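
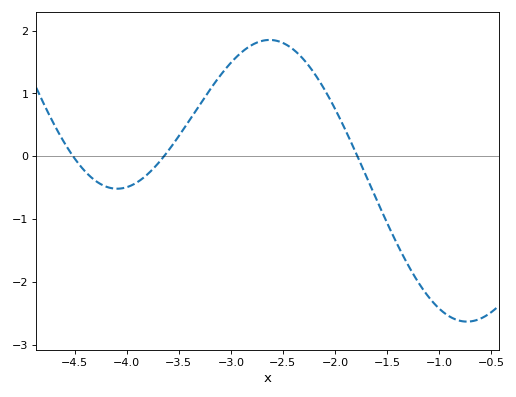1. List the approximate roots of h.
-4.52, -3.64, -1.78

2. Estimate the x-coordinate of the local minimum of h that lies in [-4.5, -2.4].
-4.09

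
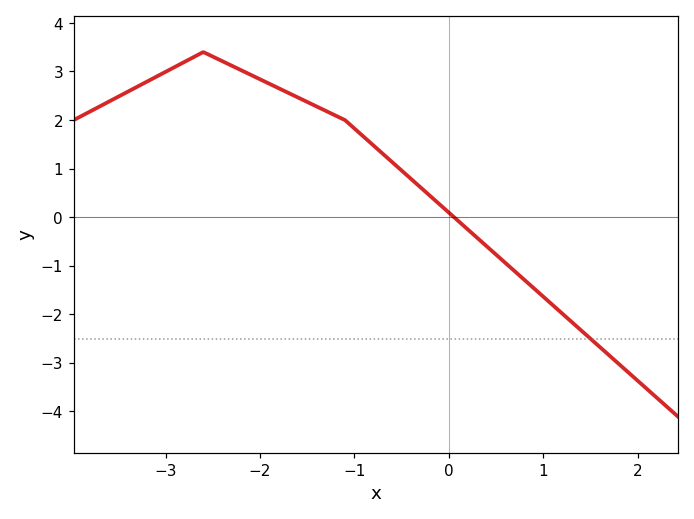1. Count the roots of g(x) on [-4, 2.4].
1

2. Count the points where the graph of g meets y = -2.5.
1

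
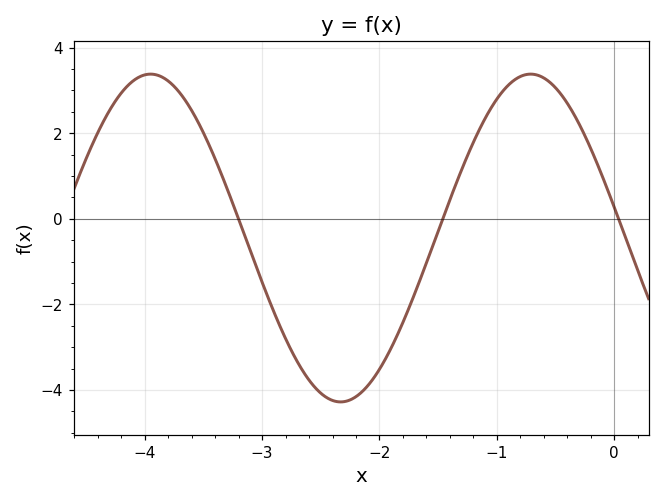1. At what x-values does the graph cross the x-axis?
-3.2, -1.5, 0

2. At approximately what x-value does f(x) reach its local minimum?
-2.3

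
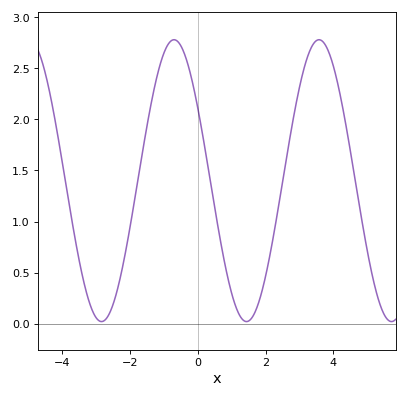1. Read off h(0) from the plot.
2.11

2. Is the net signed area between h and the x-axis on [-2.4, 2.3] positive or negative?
positive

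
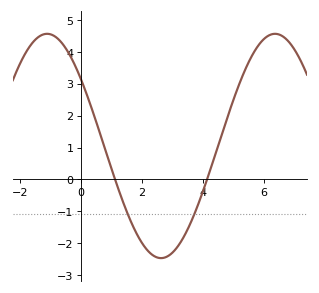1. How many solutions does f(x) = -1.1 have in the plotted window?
2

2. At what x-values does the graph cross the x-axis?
1.11, 4.13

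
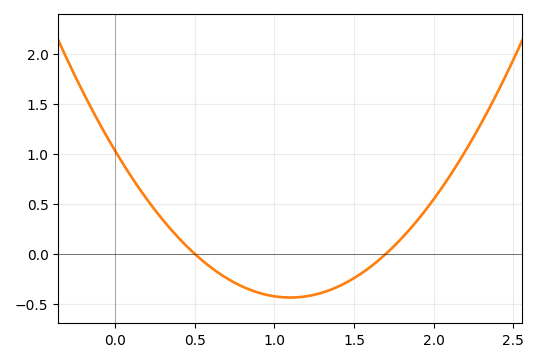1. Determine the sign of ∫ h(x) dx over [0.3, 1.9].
negative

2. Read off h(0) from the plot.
1.03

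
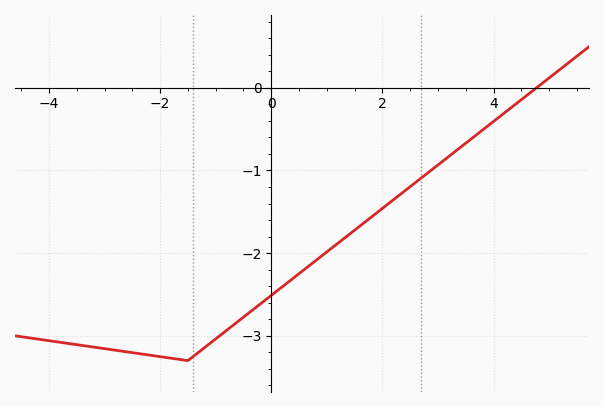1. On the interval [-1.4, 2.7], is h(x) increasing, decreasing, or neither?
increasing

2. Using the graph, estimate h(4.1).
-0.4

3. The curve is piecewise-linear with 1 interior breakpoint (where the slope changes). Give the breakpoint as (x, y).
(-1.5, -3.3)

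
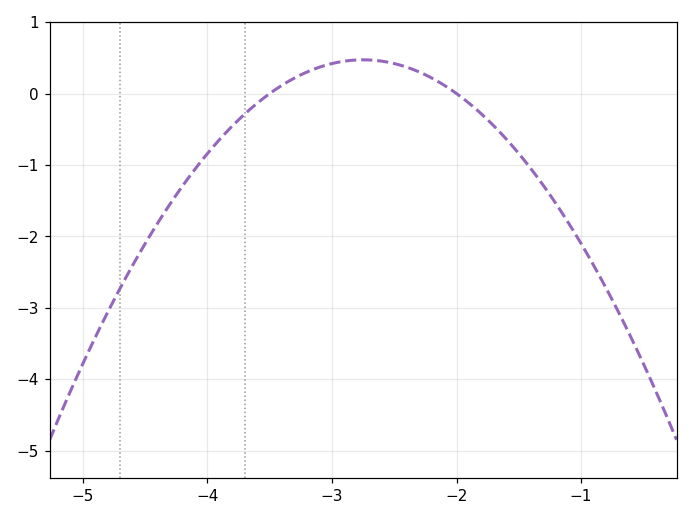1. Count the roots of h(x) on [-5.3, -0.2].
2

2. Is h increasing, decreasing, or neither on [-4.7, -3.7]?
increasing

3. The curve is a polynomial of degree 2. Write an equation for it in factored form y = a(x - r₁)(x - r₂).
y = -0.84(x + 3.5)(x + 2)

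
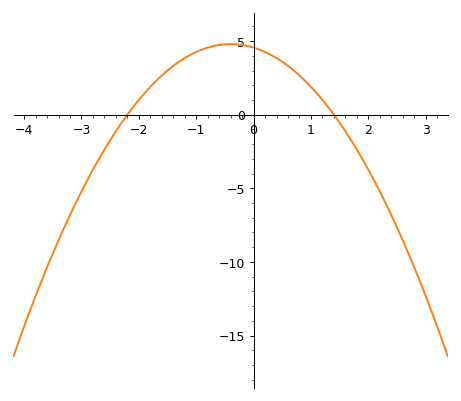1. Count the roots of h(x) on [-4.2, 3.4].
2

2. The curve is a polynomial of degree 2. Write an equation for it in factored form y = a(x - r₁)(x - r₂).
y = -1.48(x + 2.2)(x - 1.4)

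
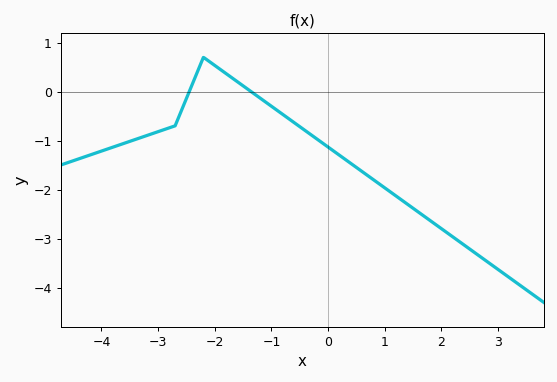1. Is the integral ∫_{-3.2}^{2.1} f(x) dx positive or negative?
negative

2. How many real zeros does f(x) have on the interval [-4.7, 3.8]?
2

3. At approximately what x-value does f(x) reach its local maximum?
-2.2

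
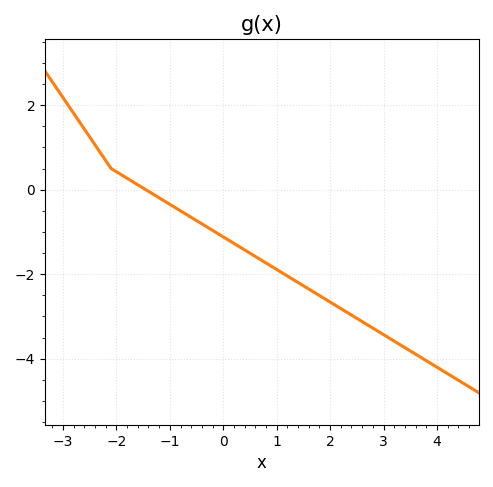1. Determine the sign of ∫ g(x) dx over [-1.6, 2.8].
negative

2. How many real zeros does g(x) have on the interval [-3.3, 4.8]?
1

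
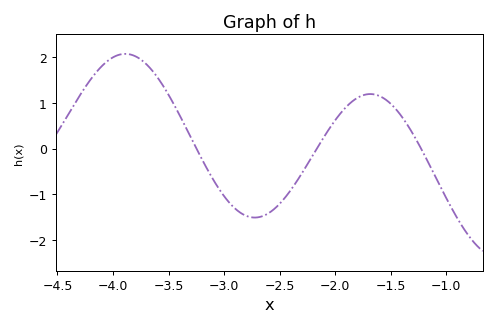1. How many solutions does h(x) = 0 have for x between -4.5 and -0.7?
3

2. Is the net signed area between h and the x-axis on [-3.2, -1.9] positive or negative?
negative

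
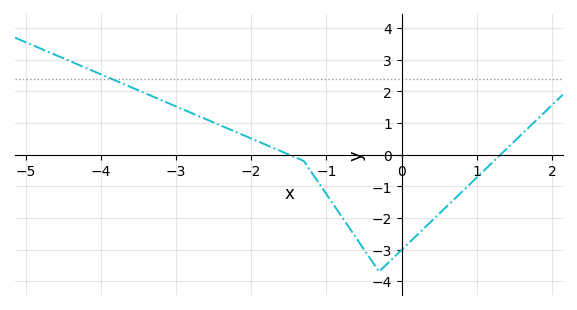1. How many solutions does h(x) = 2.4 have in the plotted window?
1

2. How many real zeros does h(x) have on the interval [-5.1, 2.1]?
2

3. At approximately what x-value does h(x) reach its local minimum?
-0.3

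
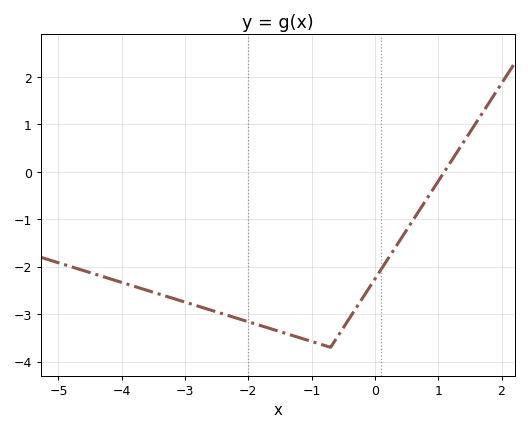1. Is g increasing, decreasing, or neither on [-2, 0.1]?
neither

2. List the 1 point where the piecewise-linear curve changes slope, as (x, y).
(-0.7, -3.7)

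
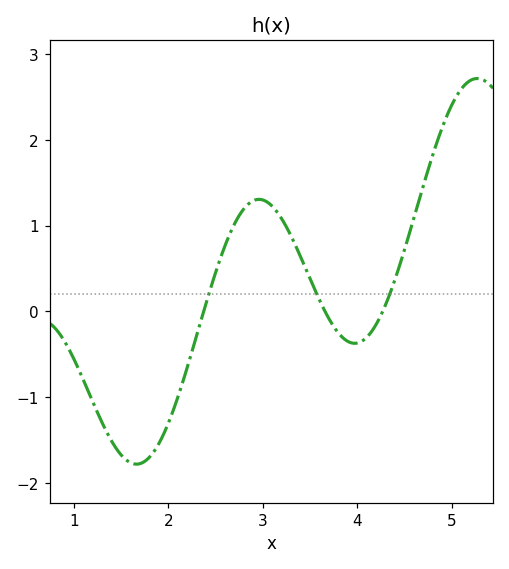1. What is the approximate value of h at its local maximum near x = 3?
1.31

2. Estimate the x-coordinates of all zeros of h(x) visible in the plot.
2.37, 3.66, 4.27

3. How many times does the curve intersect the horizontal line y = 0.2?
3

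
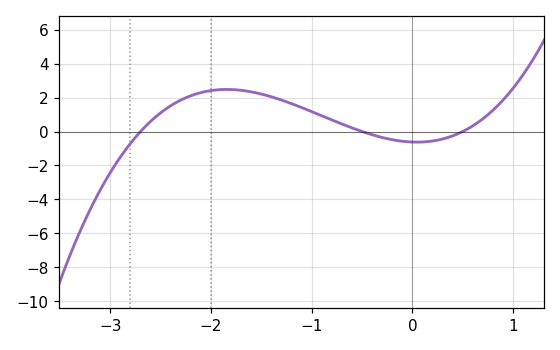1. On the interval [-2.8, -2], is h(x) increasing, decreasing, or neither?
increasing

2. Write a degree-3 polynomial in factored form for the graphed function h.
y = 0.92(x + 2.7)(x + 0.5)(x - 0.5)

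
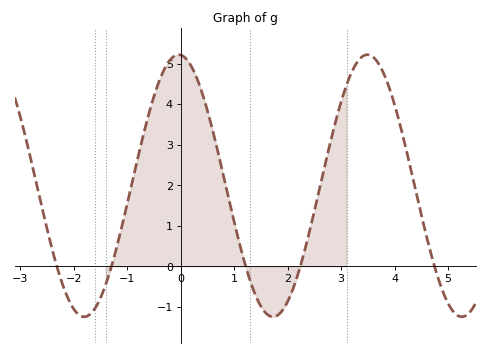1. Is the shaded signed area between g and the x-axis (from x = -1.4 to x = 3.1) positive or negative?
positive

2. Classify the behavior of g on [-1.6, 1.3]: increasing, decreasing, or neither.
neither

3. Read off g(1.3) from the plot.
-0.4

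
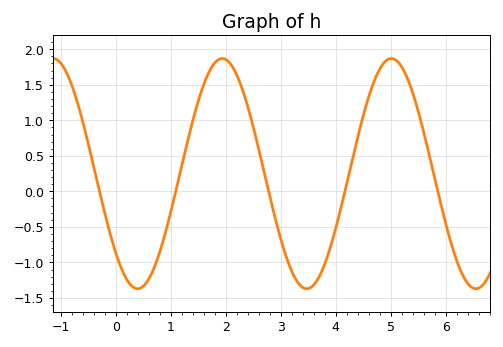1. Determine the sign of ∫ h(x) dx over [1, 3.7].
positive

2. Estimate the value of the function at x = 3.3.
-1.27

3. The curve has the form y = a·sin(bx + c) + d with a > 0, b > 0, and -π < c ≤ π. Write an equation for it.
y = 1.62sin(2.04x - 2.37) + 0.25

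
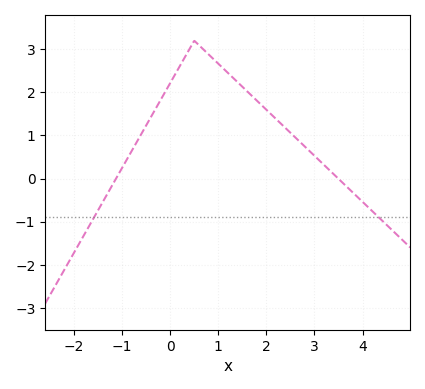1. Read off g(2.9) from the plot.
0.6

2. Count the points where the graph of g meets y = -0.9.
2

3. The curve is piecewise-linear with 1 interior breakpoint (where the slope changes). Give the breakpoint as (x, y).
(0.5, 3.2)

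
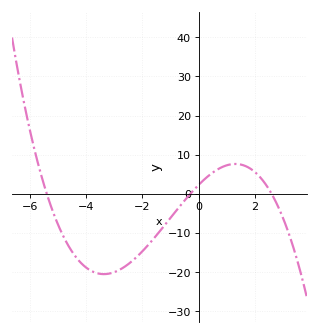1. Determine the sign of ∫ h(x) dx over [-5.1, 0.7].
negative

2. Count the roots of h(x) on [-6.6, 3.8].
3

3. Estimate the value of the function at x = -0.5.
-1.67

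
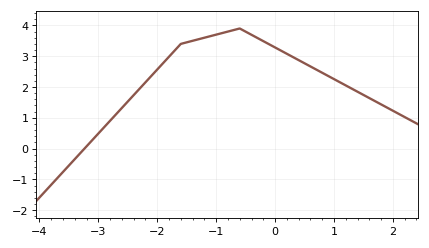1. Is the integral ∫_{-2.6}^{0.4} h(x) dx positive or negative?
positive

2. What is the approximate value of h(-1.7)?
3.2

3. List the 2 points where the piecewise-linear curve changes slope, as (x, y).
(-1.6, 3.4); (-0.6, 3.9)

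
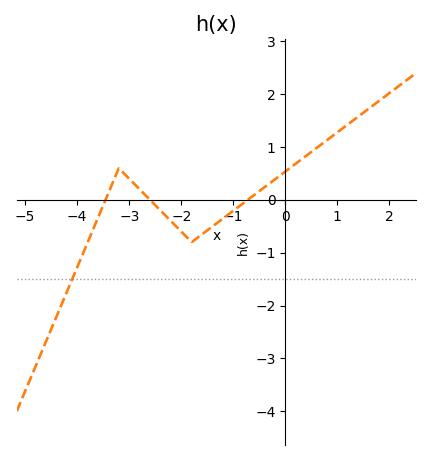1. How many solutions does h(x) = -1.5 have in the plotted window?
1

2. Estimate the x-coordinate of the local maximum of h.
-3.2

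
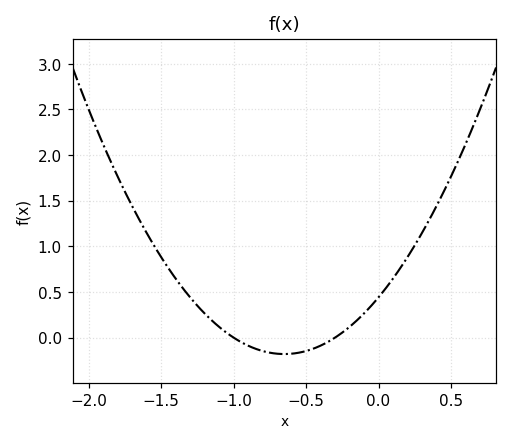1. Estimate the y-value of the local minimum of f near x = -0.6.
-0.2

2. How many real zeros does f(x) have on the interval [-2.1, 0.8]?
2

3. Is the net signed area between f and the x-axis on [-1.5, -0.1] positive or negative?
positive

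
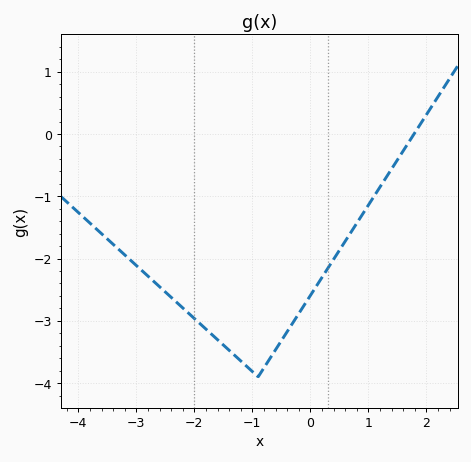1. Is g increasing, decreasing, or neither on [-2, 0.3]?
neither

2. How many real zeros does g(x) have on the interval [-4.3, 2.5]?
1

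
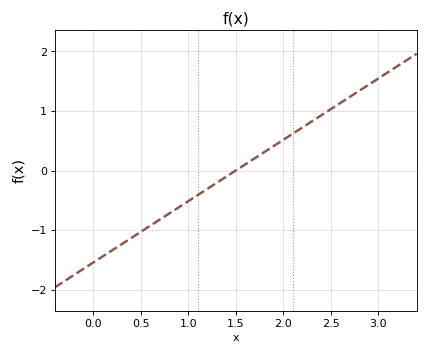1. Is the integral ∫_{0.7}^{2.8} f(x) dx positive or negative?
positive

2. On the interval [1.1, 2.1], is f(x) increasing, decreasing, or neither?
increasing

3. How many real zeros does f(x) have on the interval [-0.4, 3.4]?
1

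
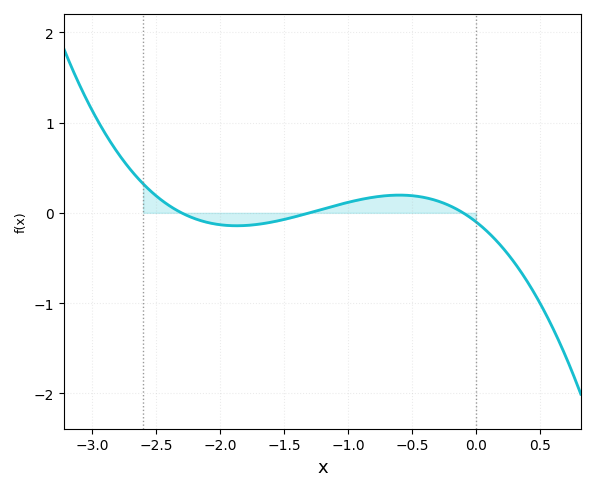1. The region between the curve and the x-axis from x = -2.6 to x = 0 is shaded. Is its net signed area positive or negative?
positive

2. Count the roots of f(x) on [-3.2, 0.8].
3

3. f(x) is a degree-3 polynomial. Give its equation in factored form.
y = -0.33(x + 2.3)(x + 1.3)(x + 0.1)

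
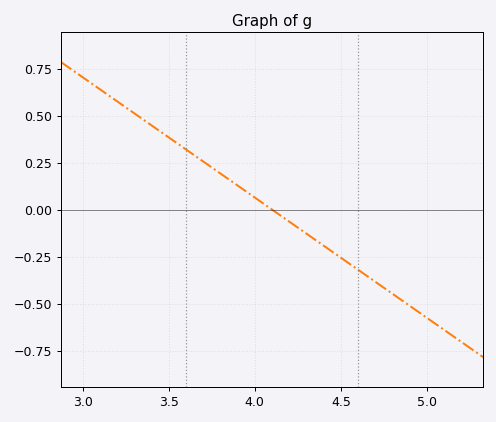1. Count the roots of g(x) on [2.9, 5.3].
1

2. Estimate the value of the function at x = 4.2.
-0.064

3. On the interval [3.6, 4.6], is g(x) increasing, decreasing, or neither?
decreasing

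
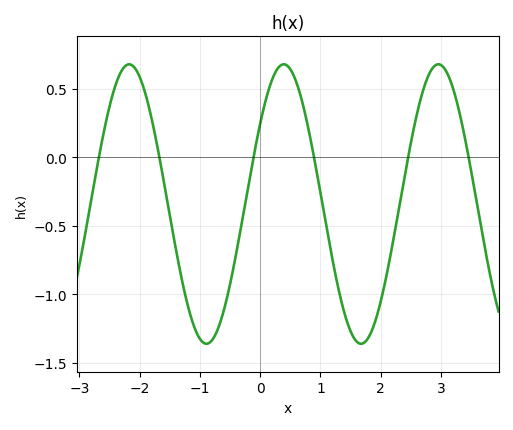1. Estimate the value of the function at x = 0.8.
0.211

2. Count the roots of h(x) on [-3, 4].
6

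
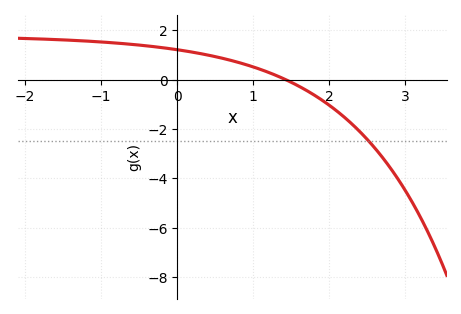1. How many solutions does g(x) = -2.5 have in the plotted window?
1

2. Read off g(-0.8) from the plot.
1.4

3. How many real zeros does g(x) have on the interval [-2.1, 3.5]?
1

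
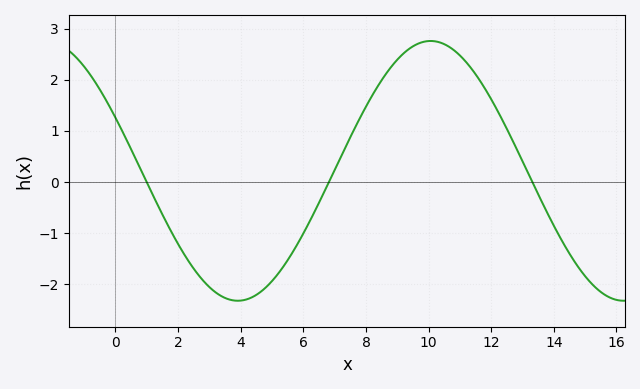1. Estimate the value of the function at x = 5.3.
-1.71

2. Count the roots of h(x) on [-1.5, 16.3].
3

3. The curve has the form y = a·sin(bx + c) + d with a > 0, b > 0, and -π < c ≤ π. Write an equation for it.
y = 2.54sin(0.51x + 2.72) + 0.22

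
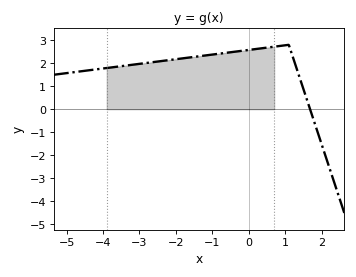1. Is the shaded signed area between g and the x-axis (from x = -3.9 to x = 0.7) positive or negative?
positive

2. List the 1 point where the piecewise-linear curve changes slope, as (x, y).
(1.1, 2.8)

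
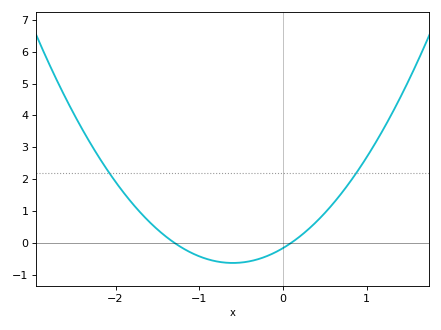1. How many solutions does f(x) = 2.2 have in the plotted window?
2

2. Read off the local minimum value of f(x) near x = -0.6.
-0.6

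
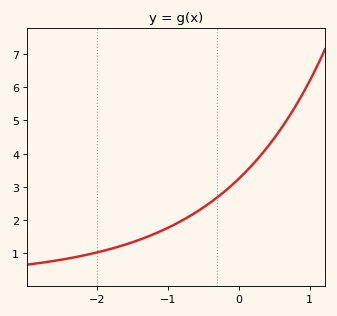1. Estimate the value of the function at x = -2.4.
0.845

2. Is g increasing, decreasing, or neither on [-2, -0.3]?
increasing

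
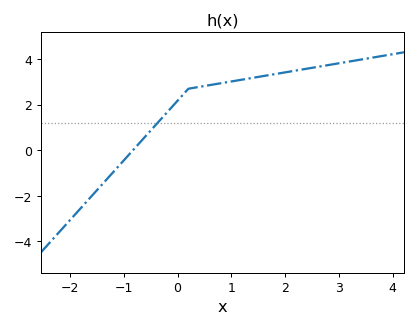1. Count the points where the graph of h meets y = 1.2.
1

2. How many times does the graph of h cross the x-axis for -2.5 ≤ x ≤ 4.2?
1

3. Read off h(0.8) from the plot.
3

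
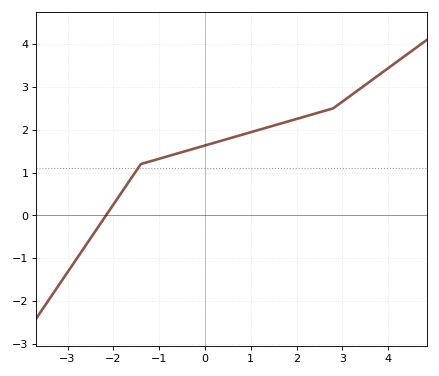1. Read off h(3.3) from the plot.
2.89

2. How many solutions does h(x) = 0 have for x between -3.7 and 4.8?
1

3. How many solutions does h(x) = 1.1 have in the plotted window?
1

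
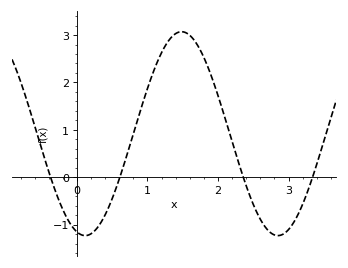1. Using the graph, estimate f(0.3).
-1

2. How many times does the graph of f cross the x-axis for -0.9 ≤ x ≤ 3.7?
4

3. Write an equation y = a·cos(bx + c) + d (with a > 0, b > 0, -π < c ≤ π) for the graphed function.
y = 2.15cos(2.3x + 2.9) + 0.92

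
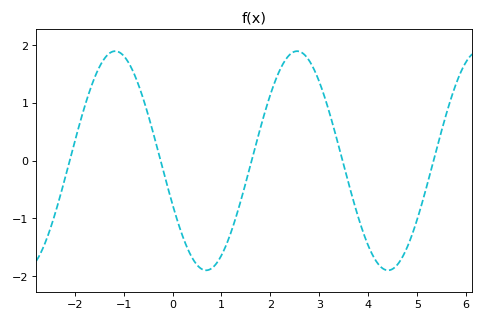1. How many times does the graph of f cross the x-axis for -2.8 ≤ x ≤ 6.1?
5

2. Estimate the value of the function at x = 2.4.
1.84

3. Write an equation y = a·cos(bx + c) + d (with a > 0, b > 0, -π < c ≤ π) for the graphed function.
y = 1.9cos(1.69x + 1.98) + 0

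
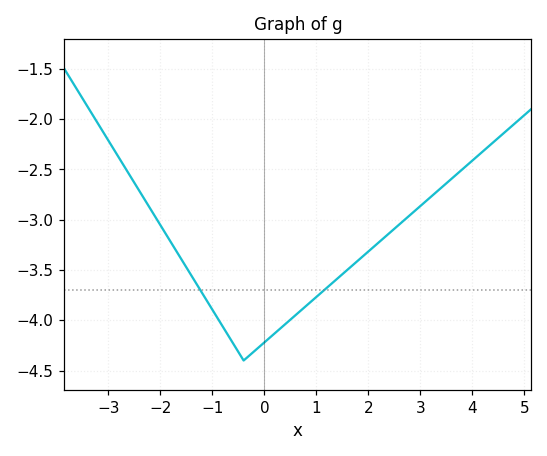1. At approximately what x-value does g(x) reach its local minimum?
-0.4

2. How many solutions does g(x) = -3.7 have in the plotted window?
2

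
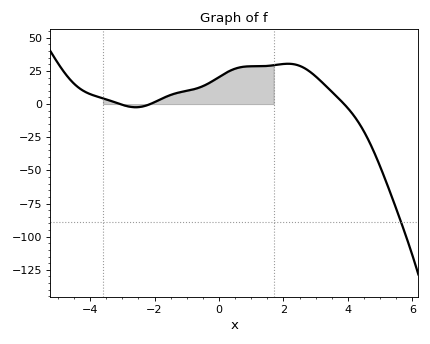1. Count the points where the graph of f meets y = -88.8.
1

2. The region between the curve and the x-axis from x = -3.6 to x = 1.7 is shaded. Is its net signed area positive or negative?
positive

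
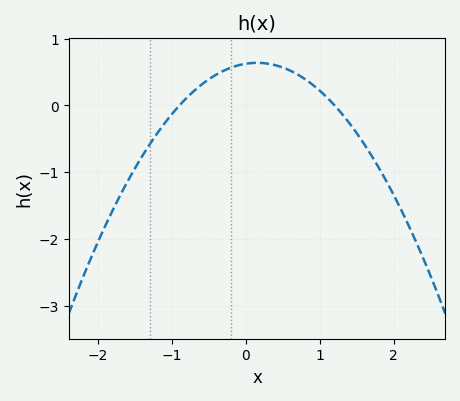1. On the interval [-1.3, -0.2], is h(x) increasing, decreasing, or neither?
increasing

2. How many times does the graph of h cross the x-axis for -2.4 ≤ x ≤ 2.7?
2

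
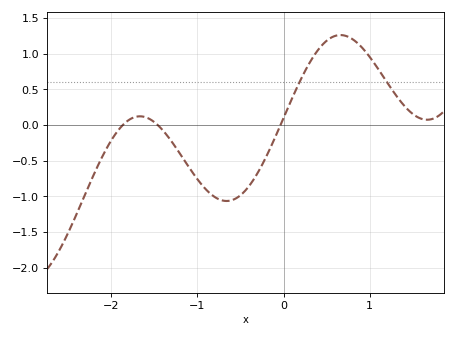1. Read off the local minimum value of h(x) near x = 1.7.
0.05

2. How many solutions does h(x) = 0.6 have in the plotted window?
2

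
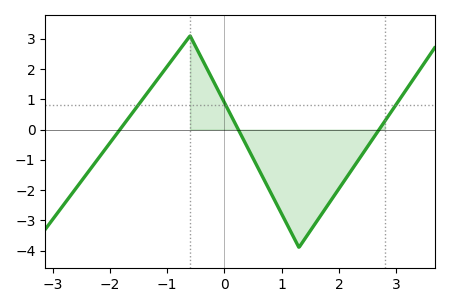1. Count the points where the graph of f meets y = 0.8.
3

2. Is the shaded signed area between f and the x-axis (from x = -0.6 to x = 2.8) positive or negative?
negative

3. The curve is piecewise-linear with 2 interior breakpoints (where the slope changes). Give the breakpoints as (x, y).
(-0.6, 3.1); (1.3, -3.9)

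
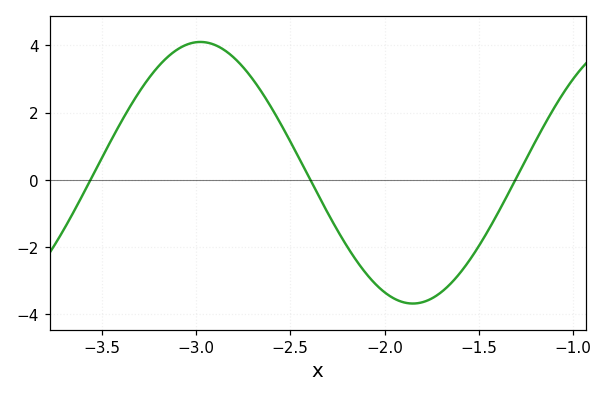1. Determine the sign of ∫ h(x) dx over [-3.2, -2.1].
positive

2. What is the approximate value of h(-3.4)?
1.68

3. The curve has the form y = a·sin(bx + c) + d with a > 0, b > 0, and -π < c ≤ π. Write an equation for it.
y = 3.89sin(2.79x - 2.69) + 0.21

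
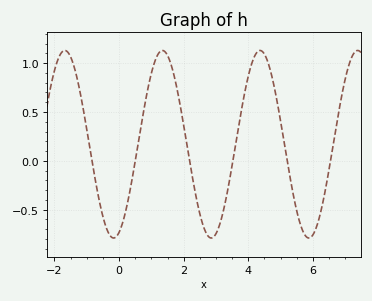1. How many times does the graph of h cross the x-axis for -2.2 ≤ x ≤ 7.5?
6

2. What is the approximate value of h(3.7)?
0.35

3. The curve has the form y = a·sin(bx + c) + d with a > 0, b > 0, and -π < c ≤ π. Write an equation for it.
y = 0.96sin(2.1x - 1.2) + 0.17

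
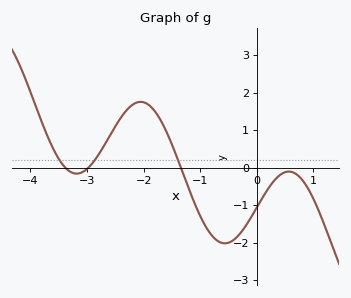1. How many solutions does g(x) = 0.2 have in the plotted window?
3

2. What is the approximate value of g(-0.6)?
-2.02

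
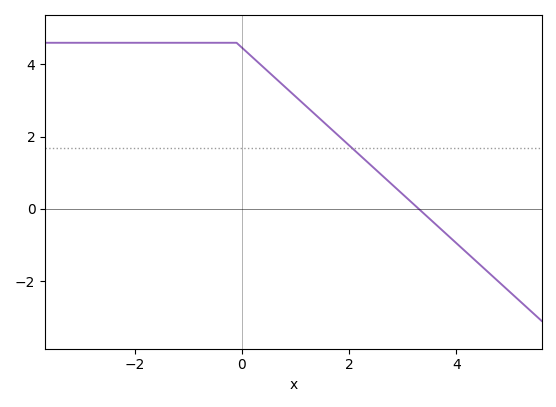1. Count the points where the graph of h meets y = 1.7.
1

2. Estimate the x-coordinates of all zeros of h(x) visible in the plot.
3.3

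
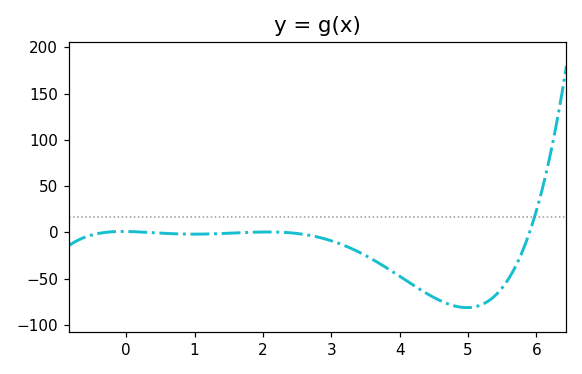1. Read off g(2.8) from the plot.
-5.05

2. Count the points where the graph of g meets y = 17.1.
1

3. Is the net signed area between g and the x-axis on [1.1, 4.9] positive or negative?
negative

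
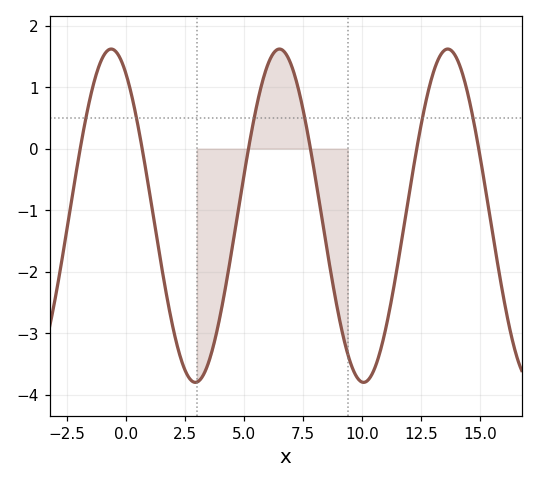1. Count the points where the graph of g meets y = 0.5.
6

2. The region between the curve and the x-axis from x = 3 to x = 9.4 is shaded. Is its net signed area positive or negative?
negative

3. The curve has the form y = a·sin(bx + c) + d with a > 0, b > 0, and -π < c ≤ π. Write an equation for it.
y = 2.71sin(0.88x + 2.13) - 1.09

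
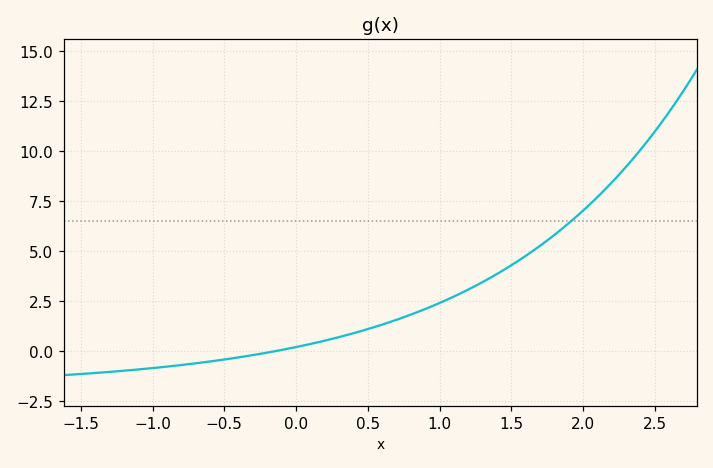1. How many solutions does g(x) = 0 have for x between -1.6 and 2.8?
1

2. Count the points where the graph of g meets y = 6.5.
1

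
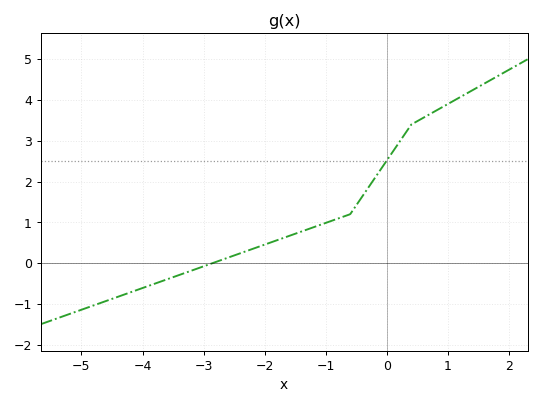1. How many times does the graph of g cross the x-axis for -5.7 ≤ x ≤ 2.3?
1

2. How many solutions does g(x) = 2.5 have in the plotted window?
1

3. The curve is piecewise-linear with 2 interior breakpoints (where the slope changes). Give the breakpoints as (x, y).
(-0.6, 1.2); (0.4, 3.4)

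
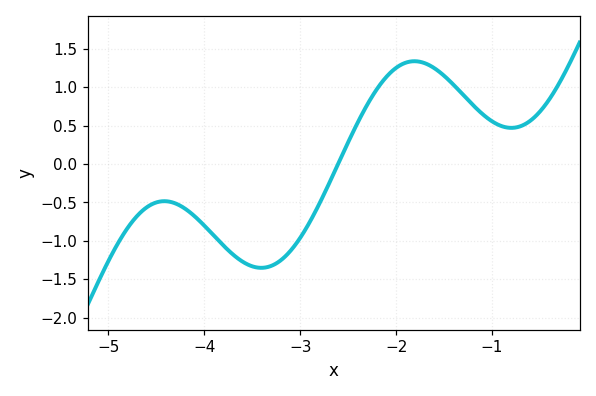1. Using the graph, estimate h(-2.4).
0.542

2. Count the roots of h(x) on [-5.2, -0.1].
1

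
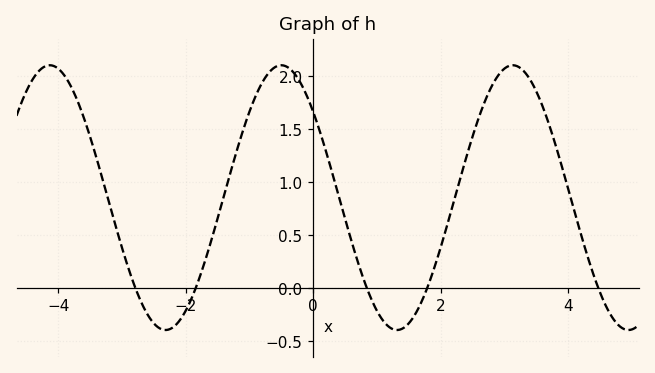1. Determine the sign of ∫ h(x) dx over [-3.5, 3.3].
positive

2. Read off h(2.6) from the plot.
1.61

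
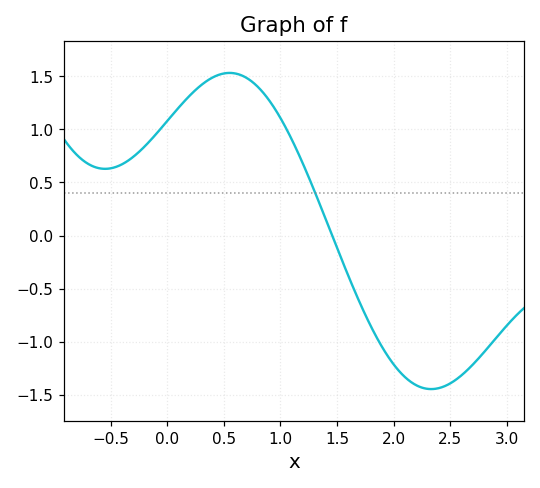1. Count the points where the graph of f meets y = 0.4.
1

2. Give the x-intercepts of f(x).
1.46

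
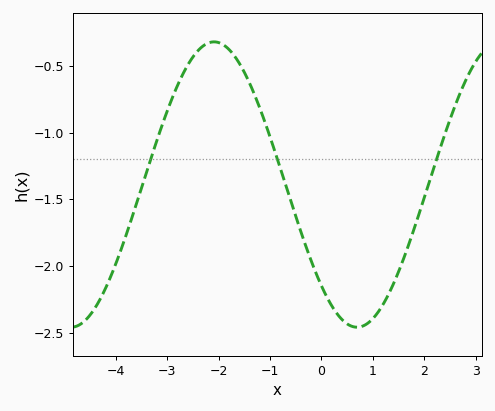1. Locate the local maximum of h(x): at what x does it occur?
-2.09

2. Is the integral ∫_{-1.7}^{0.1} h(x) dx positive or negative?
negative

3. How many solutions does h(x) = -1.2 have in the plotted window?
3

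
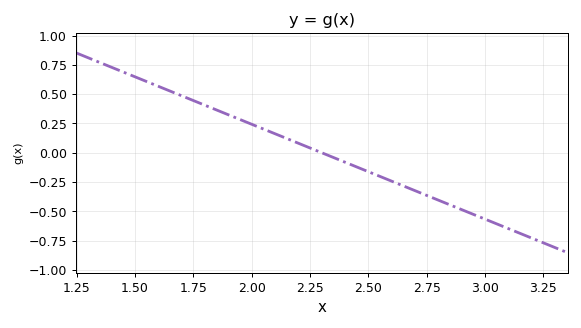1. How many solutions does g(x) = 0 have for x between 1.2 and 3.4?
1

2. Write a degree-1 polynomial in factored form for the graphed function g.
y = -0.81(x - 2.3)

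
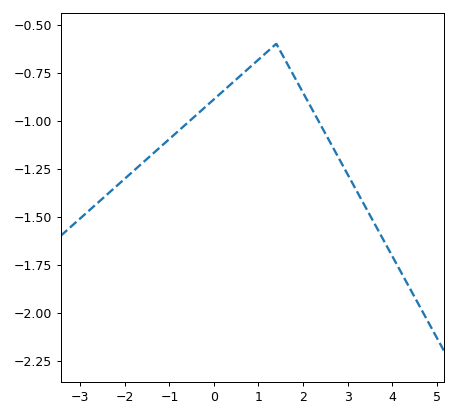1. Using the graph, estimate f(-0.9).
-1.08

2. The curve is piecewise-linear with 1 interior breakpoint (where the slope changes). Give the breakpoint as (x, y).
(1.4, -0.6)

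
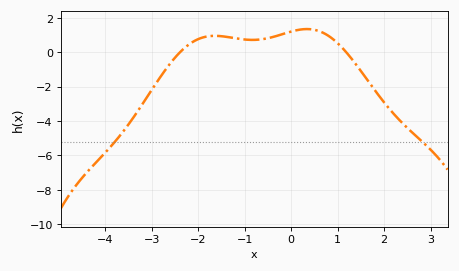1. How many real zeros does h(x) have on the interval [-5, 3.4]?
2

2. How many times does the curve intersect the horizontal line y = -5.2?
2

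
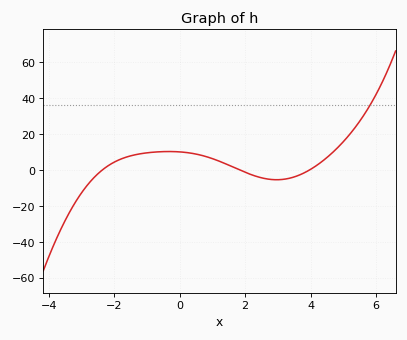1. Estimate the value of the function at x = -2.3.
0.879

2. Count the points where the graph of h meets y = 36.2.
1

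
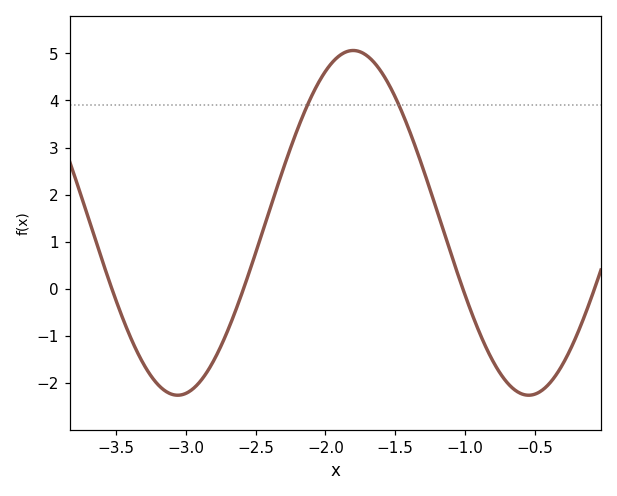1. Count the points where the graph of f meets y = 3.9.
2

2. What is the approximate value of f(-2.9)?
-2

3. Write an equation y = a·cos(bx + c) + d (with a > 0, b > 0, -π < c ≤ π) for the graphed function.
y = 3.66cos(2.5x - 1.8) + 1.4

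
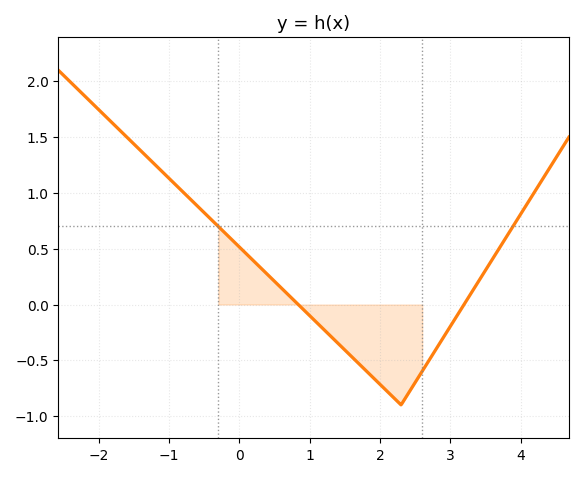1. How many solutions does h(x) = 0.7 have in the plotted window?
2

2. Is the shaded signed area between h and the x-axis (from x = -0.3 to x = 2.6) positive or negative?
negative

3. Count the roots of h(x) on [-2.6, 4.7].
2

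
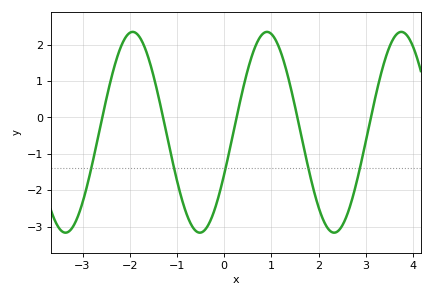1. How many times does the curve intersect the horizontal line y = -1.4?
5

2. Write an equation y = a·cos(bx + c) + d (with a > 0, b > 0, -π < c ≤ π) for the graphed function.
y = 2.76cos(2.21x - 2) - 0.41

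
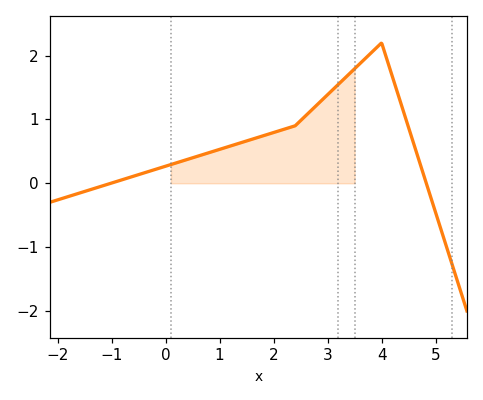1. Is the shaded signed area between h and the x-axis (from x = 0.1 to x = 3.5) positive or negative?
positive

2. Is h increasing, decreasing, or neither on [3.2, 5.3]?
neither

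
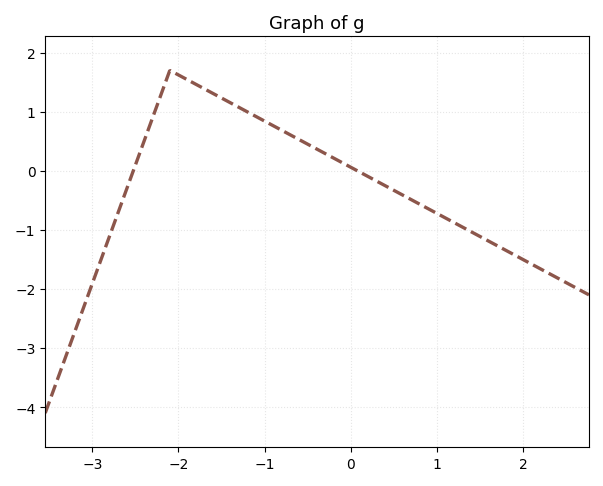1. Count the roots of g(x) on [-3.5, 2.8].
2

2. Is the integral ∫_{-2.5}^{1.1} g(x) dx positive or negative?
positive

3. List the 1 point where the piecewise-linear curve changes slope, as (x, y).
(-2.1, 1.7)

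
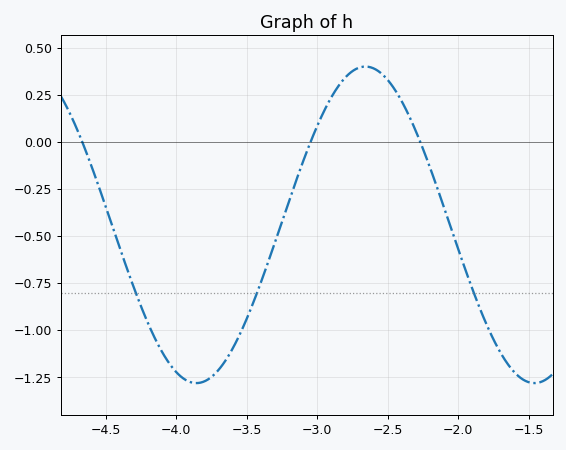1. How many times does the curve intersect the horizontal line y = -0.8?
3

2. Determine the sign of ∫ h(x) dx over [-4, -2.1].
negative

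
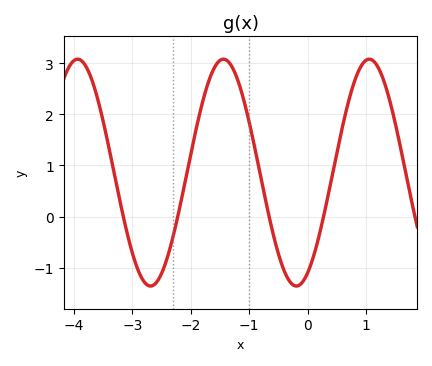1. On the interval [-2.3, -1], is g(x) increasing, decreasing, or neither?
neither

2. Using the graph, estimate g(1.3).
2.7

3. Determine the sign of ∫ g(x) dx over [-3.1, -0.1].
positive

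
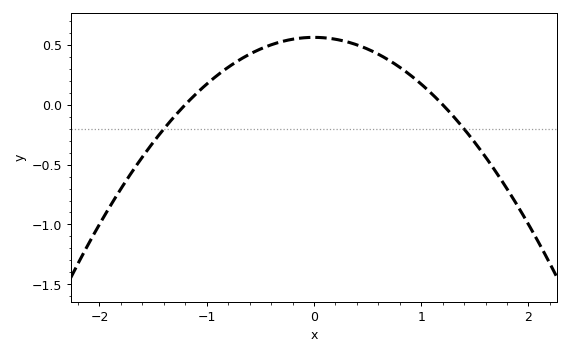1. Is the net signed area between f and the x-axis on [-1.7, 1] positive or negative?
positive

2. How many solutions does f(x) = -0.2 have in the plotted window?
2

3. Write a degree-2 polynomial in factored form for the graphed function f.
y = -0.39(x + 1.2)(x - 1.2)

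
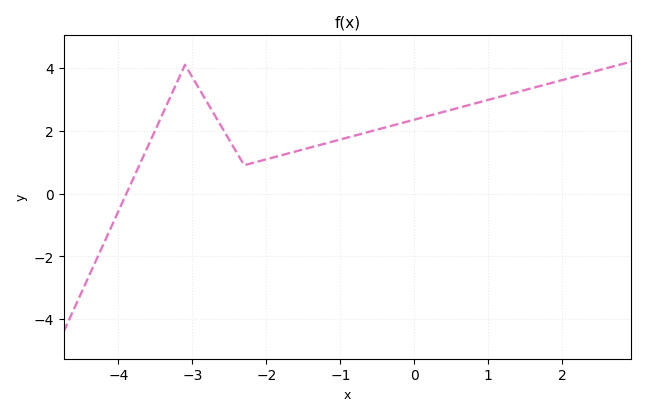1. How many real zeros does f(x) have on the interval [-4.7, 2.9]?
1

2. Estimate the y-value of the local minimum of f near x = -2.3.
1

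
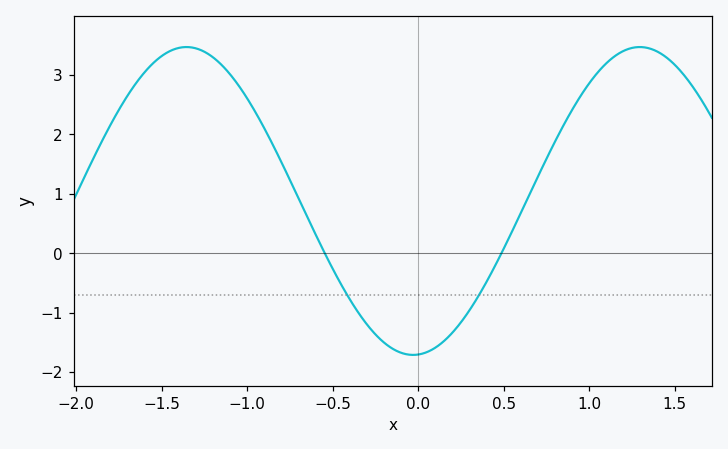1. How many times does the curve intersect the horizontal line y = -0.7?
2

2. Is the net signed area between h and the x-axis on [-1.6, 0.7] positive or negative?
positive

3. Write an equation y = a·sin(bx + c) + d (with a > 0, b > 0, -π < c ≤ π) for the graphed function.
y = 2.59sin(2.37x - 1.5) + 0.88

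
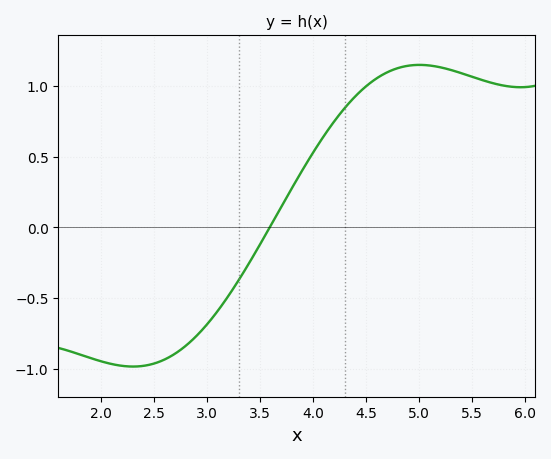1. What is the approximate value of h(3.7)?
0.15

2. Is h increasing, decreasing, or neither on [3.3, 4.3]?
increasing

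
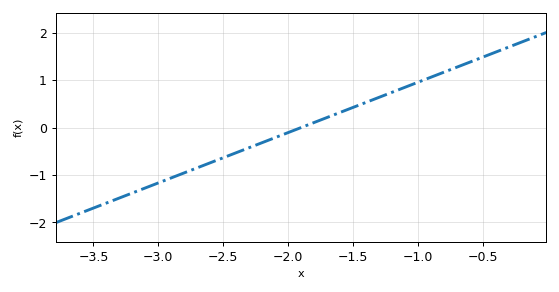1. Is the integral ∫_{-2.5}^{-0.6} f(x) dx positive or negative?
positive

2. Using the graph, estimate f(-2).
-0.1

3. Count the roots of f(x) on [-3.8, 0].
1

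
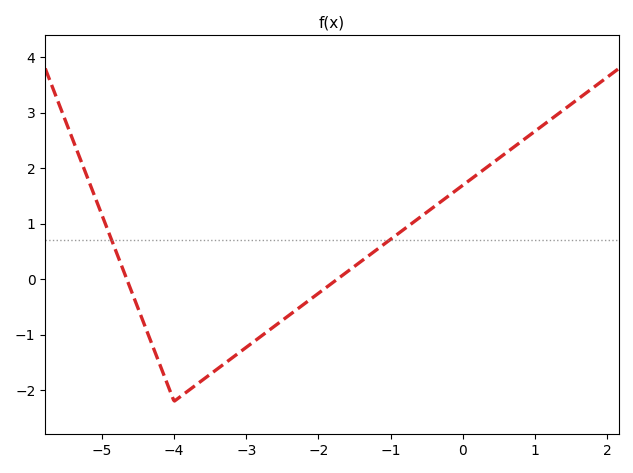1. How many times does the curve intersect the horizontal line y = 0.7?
2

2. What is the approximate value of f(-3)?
-1.23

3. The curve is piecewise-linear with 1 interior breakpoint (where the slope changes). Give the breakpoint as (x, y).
(-4, -2.2)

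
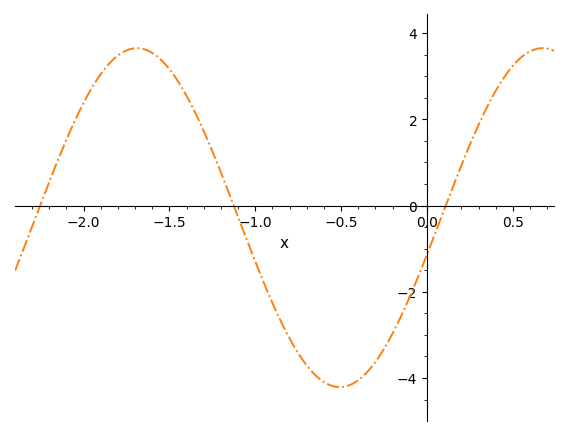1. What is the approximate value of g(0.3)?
1.8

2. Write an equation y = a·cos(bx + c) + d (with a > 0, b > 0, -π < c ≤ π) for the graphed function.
y = 3.93cos(2.7x - 1.8) - 0.28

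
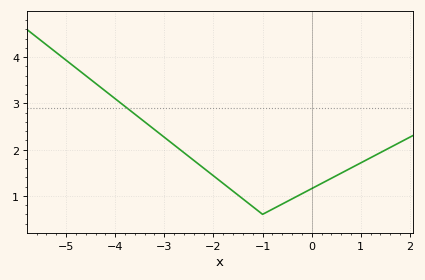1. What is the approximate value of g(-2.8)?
2.1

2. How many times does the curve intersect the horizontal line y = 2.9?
1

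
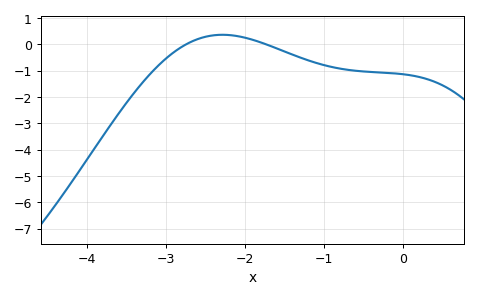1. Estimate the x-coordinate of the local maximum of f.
-2.28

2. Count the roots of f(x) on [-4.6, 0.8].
2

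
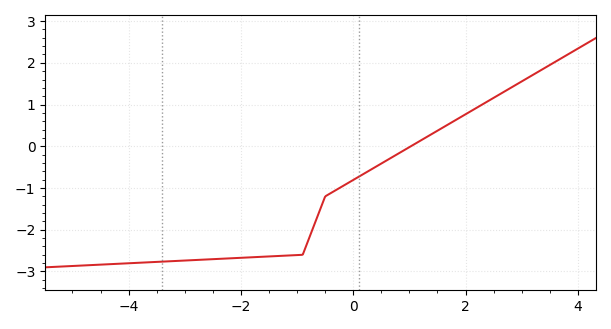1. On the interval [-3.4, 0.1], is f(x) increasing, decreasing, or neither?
increasing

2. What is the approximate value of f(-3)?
-2.74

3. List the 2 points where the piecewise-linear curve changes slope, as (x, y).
(-0.9, -2.6); (-0.5, -1.2)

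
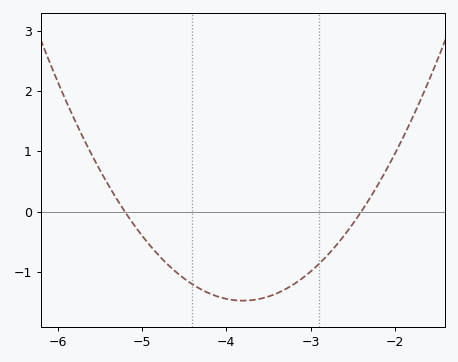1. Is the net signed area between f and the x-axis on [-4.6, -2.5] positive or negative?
negative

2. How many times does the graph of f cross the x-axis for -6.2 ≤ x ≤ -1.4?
2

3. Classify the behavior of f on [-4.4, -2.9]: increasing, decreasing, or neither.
neither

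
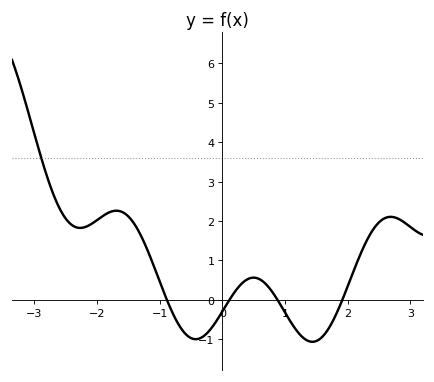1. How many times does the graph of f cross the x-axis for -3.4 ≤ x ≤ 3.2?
4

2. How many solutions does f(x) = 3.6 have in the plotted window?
1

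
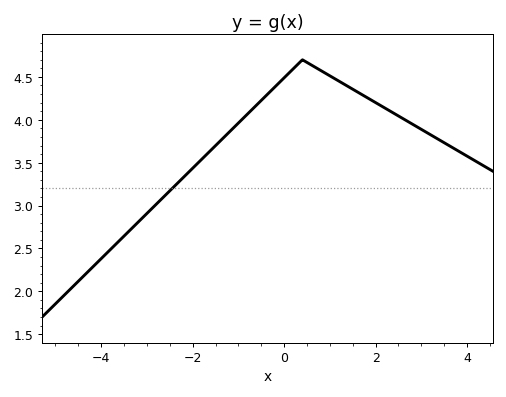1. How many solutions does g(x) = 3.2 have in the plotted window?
1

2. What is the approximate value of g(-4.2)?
2.28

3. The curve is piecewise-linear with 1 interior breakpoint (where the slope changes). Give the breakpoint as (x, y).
(0.4, 4.7)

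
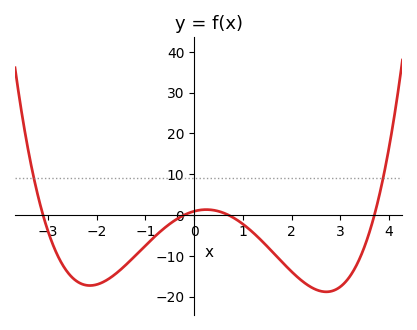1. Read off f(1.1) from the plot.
-3.18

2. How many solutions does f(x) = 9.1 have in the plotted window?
2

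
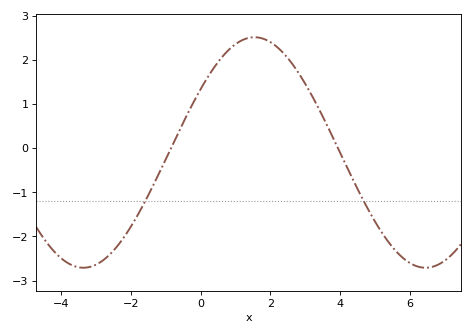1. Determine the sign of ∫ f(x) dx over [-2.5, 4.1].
positive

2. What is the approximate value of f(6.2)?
-2.68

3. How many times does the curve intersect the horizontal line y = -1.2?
2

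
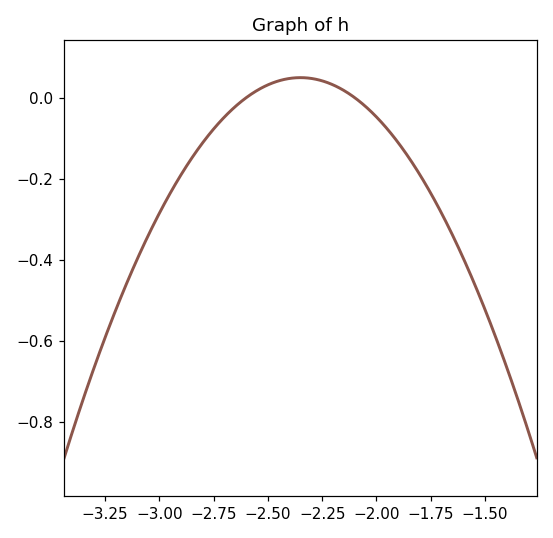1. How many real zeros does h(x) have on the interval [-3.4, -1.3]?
2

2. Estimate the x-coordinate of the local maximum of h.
-2.35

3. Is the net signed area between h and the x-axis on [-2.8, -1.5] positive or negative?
negative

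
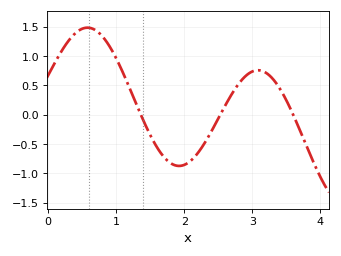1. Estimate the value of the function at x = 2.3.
-0.5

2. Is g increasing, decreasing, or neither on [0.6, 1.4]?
decreasing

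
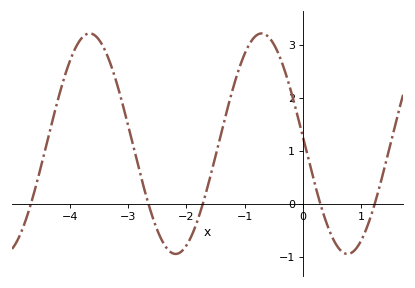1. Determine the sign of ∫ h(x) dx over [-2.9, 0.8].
positive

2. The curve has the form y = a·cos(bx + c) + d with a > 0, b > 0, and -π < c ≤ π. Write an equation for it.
y = 2.08cos(2.1x + 1.5) + 1.13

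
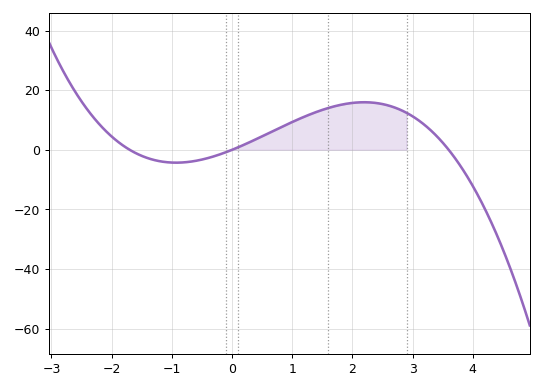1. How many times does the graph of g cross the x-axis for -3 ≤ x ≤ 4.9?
3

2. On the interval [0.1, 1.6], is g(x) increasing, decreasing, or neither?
increasing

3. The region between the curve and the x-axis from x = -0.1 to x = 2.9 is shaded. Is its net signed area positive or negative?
positive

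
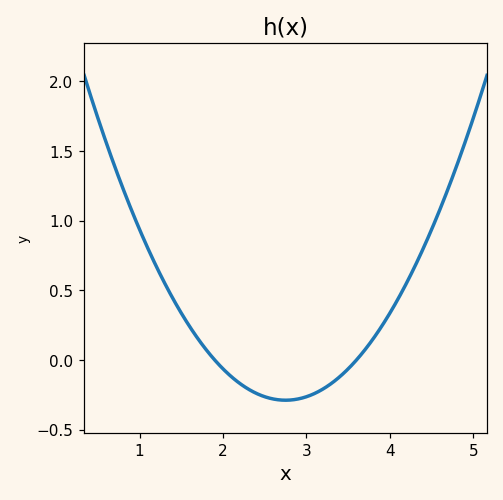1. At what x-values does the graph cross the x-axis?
1.9, 3.6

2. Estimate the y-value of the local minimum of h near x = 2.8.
-0.3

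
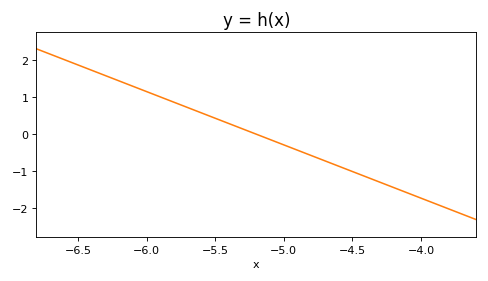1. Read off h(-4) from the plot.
-1.73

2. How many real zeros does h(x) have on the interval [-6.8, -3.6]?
1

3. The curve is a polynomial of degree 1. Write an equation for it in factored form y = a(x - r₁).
y = -1.44(x + 5.2)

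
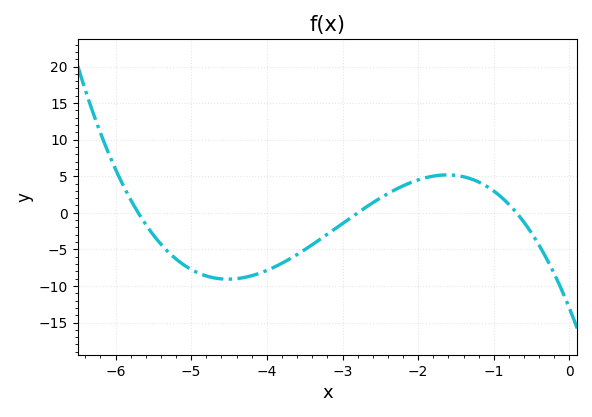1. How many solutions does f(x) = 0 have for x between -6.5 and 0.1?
3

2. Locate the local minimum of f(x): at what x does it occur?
-4.5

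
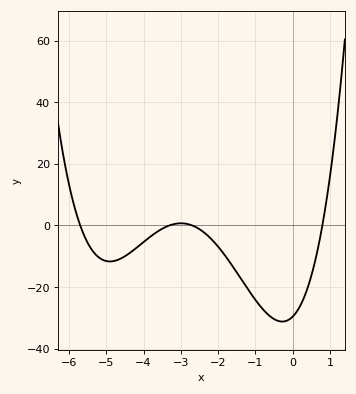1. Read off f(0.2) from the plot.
-26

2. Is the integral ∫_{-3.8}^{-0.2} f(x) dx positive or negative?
negative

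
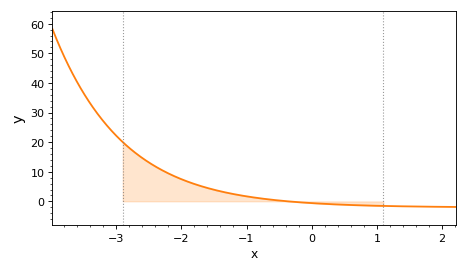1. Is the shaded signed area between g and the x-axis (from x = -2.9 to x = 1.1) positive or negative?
positive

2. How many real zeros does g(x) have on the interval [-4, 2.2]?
1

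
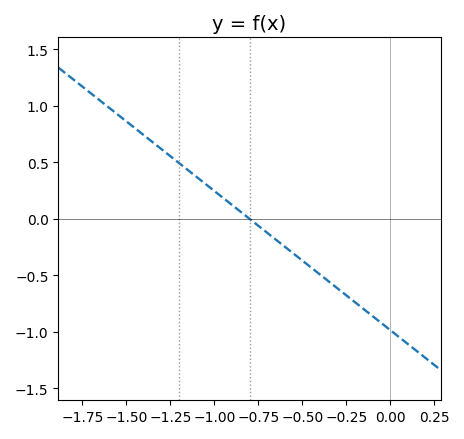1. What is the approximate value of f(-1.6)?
1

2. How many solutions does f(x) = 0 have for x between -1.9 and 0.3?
1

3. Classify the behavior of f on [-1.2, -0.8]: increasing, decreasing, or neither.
decreasing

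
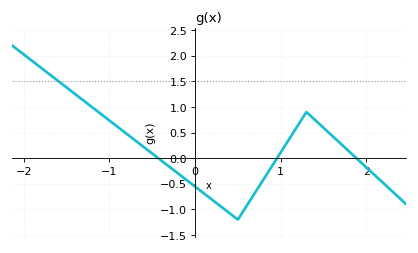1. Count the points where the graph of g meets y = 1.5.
1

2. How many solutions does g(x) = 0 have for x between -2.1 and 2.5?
3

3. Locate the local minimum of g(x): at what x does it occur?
0.5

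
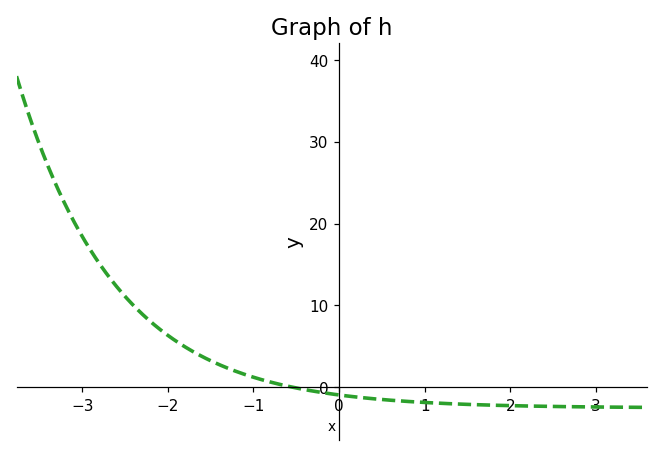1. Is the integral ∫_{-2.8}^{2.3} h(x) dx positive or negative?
positive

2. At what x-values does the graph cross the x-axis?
-0.54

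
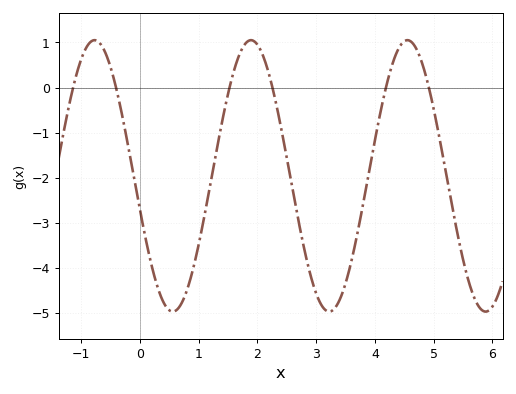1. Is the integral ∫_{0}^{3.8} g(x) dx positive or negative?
negative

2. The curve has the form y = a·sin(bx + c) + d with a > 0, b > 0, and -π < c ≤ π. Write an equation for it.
y = 3.01sin(2.4x - 2.9) - 1.96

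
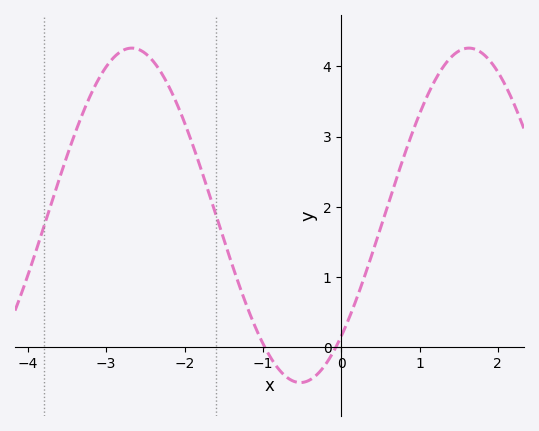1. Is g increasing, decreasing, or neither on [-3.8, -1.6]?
neither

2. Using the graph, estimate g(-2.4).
4.07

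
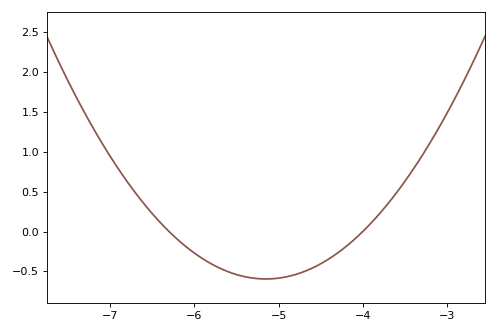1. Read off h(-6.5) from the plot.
0.225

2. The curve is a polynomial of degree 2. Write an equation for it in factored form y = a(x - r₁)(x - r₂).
y = 0.45(x + 6.3)(x + 4)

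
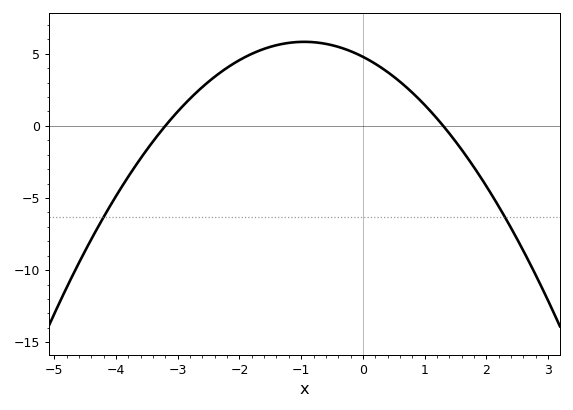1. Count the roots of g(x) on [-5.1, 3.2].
2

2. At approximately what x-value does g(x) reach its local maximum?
-0.95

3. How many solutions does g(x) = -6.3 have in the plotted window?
2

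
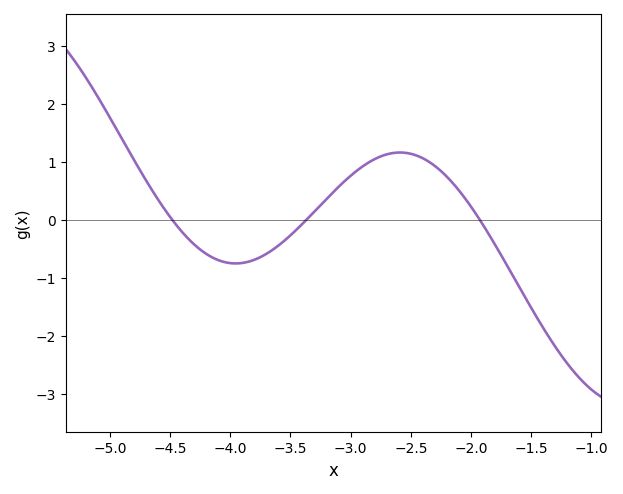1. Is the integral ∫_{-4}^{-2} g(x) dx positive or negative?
positive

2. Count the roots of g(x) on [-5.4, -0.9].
3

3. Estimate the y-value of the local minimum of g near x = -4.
-0.753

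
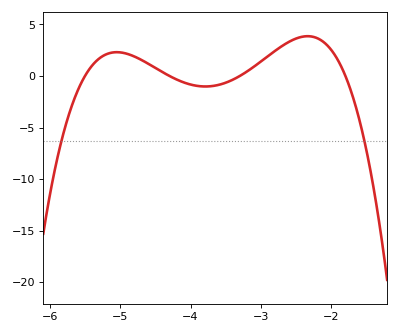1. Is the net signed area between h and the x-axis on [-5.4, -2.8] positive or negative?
positive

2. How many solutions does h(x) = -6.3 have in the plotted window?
2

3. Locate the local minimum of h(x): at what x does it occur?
-3.8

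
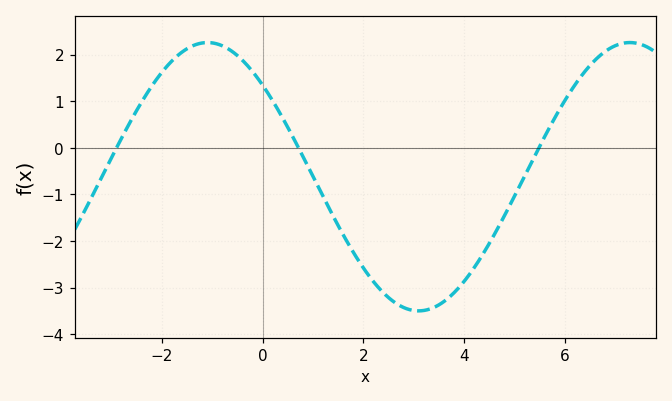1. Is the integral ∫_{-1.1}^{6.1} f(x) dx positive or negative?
negative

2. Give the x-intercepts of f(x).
-2.9, 0.712, 5.48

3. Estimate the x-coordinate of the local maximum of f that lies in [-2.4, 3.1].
-1.09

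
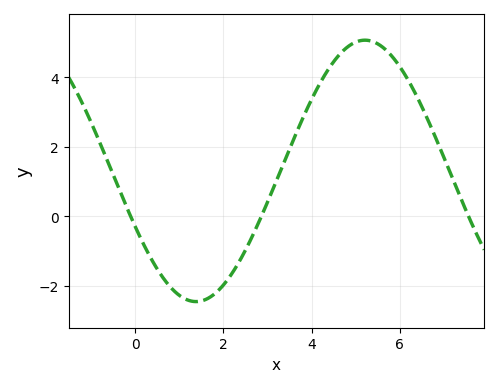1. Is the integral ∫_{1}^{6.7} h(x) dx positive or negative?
positive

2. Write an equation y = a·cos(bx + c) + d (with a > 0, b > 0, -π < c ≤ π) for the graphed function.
y = 3.76cos(0.82x + 2.01) + 1.31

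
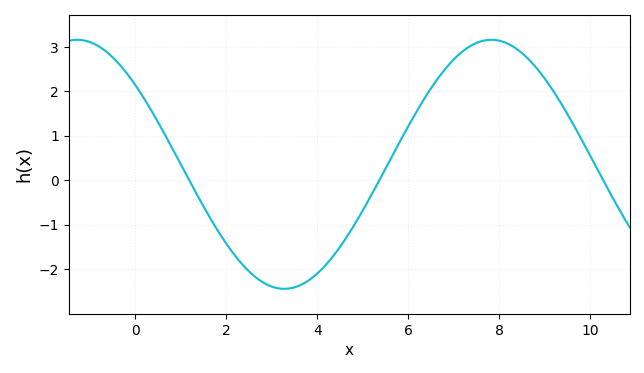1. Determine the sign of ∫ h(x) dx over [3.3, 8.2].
positive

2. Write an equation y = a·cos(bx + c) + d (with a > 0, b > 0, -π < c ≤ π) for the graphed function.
y = 2.8cos(0.69x + 0.882) + 0.36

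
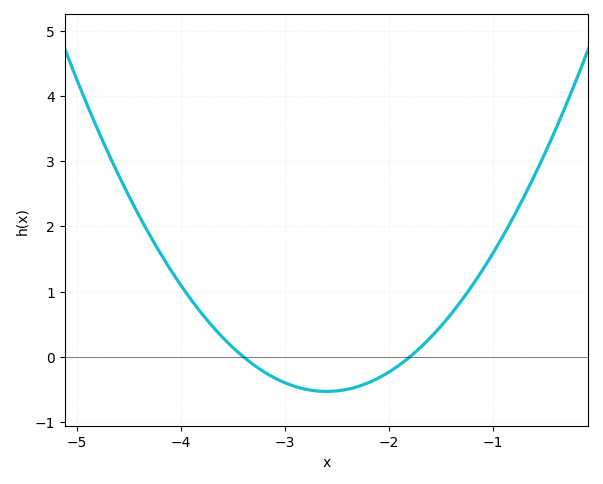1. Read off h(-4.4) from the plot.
2.16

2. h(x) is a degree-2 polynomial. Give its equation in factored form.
y = 0.83(x + 3.4)(x + 1.8)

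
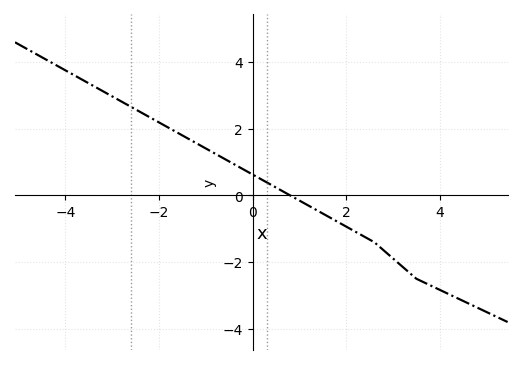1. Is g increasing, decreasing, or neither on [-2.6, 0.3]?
decreasing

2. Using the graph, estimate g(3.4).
-2.38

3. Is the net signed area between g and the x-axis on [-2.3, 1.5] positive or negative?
positive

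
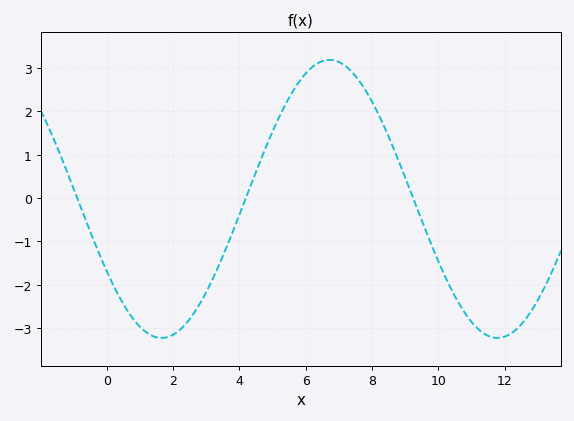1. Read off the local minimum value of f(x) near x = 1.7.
-3.2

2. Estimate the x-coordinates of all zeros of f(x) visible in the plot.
-0.8, 4.2, 9.2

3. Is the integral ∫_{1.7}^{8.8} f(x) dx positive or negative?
positive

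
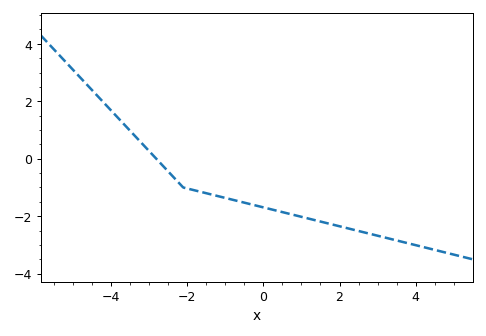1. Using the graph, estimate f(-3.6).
1.2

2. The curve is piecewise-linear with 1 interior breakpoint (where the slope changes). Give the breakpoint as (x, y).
(-2.1, -1)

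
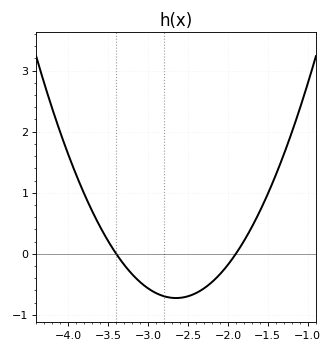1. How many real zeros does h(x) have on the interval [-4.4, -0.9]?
2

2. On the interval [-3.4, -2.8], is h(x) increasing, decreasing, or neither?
decreasing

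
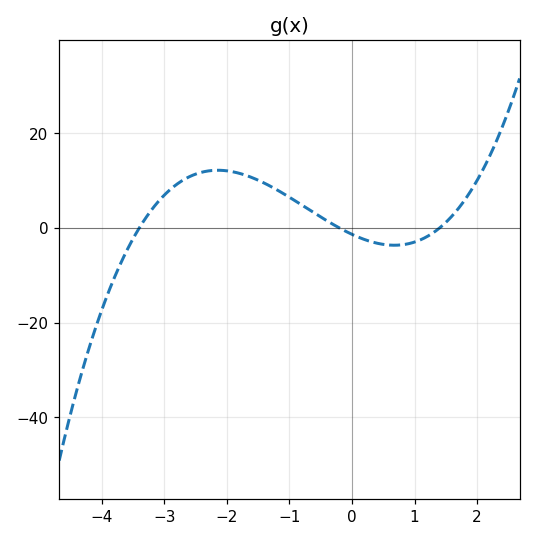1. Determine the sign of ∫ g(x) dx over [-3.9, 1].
positive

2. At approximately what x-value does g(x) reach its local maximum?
-2.14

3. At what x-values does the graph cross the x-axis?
-3.4, -0.2, 1.4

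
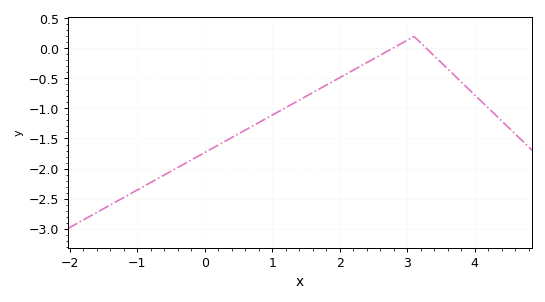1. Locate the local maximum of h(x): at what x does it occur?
3.1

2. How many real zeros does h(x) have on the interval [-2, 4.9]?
2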